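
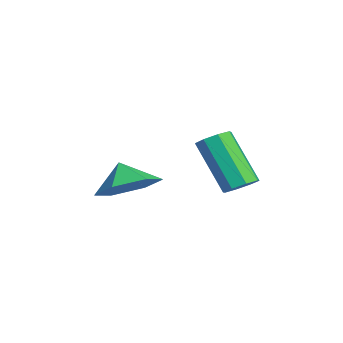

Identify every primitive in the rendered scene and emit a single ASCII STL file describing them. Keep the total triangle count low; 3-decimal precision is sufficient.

solid 
facet normal 0.545 0.226 -0.807
outer loop
vertex 1.988 -0.302 2.675
vertex 1.248 -0.755 2.048
vertex 1.179 0.285 2.293
endloop
endfacet
facet normal -0.099 0.444 0.891
outer loop
vertex 1.988 -0.302 2.675
vertex 1.179 0.285 2.293
vertex 0.692 -0.985 2.872
endloop
endfacet
facet normal 0.545 0.226 -0.807
outer loop
vertex 1.179 0.285 2.293
vertex 1.248 -0.755 2.048
vertex 0.439 -0.168 1.666
endloop
endfacet
facet normal -0.718 0.497 0.488
outer loop
vertex 1.179 0.285 2.293
vertex 0.439 -0.168 1.666
vertex 0.692 -0.985 2.872
endloop
endfacet
facet normal 0.545 0.226 -0.807
outer loop
vertex 0.439 -0.168 1.666
vertex 1.248 -0.755 2.048
vertex 0.509 -1.207 1.422
endloop
endfacet
facet normal -0.985 -0.099 0.140
outer loop
vertex 0.439 -0.168 1.666
vertex 0.509 -1.207 1.422
vertex 0.692 -0.985 2.872
endloop
endfacet
facet normal 0.546 0.226 -0.807
outer loop
vertex 0.509 -1.207 1.422
vertex 1.248 -0.755 2.048
vertex 1.317 -1.794 1.804
endloop
endfacet
facet normal -0.635 -0.748 0.195
outer loop
vertex 0.509 -1.207 1.422
vertex 1.317 -1.794 1.804
vertex 0.692 -0.985 2.872
endloop
endfacet
facet normal 0.546 0.226 -0.807
outer loop
vertex 1.317 -1.794 1.804
vertex 1.248 -0.755 2.048
vertex 2.057 -1.342 2.431
endloop
endfacet
facet normal -0.017 -0.802 0.598
outer loop
vertex 1.317 -1.794 1.804
vertex 2.057 -1.342 2.431
vertex 0.692 -0.985 2.872
endloop
endfacet
facet normal 0.546 0.226 -0.807
outer loop
vertex 2.057 -1.342 2.431
vertex 1.248 -0.755 2.048
vertex 1.988 -0.302 2.675
endloop
endfacet
facet normal 0.252 -0.205 0.946
outer loop
vertex 2.057 -1.342 2.431
vertex 1.988 -0.302 2.675
vertex 0.692 -0.985 2.872
endloop
endfacet
facet normal 0.483 0.333 -0.810
outer loop
vertex 1.653 2.288 1.987
vertex 1.175 2.66 1.855
vertex 1.695 2.716 2.188
endloop
endfacet
facet normal 0.871 -0.276 0.406
outer loop
vertex 1.653 2.288 1.987
vertex 1.695 2.716 2.188
vertex 0.643 1.588 3.677
endloop
endfacet
facet normal 0.871 -0.277 0.405
outer loop
vertex 0.643 1.588 3.677
vertex 1.695 2.716 2.188
vertex 0.685 2.015 3.879
endloop
endfacet
facet normal -0.484 -0.335 0.809
outer loop
vertex 0.643 1.588 3.677
vertex 0.685 2.015 3.879
vertex 0.165 1.96 3.545
endloop
endfacet
facet normal 0.482 0.335 -0.809
outer loop
vertex 1.695 2.716 2.188
vertex 1.175 2.66 1.855
vertex 1.432 3.111 2.195
endloop
endfacet
facet normal 0.678 0.441 0.588
outer loop
vertex 1.695 2.716 2.188
vertex 1.432 3.111 2.195
vertex 0.685 2.015 3.879
endloop
endfacet
facet normal 0.677 0.442 0.588
outer loop
vertex 0.685 2.015 3.879
vertex 1.432 3.111 2.195
vertex 0.422 2.41 3.885
endloop
endfacet
facet normal -0.484 -0.335 0.809
outer loop
vertex 0.685 2.015 3.879
vertex 0.422 2.41 3.885
vertex 0.165 1.96 3.545
endloop
endfacet
facet normal 0.483 0.335 -0.809
outer loop
vertex 1.432 3.111 2.195
vertex 1.175 2.66 1.855
vertex 1.018 3.242 2.002
endloop
endfacet
facet normal 0.087 0.901 0.425
outer loop
vertex 1.432 3.111 2.195
vertex 1.018 3.242 2.002
vertex 0.422 2.41 3.885
endloop
endfacet
facet normal 0.087 0.901 0.425
outer loop
vertex 0.422 2.41 3.885
vertex 1.018 3.242 2.002
vertex 0.008 2.541 3.692
endloop
endfacet
facet normal -0.483 -0.335 0.809
outer loop
vertex 0.422 2.41 3.885
vertex 0.008 2.541 3.692
vertex 0.165 1.96 3.545
endloop
endfacet
facet normal 0.484 0.335 -0.809
outer loop
vertex 1.018 3.242 2.002
vertex 1.175 2.66 1.855
vertex 0.697 3.032 1.723
endloop
endfacet
facet normal -0.555 0.832 0.013
outer loop
vertex 1.018 3.242 2.002
vertex 0.697 3.032 1.723
vertex 0.008 2.541 3.692
endloop
endfacet
facet normal -0.554 0.832 0.014
outer loop
vertex 0.008 2.541 3.692
vertex 0.697 3.032 1.723
vertex -0.313 2.332 3.413
endloop
endfacet
facet normal -0.484 -0.335 0.808
outer loop
vertex 0.008 2.541 3.692
vertex -0.313 2.332 3.413
vertex 0.165 1.96 3.545
endloop
endfacet
facet normal 0.484 0.335 -0.809
outer loop
vertex 0.697 3.032 1.723
vertex 1.175 2.66 1.855
vertex 0.655 2.605 1.521
endloop
endfacet
facet normal -0.871 0.278 -0.406
outer loop
vertex 0.697 3.032 1.723
vertex 0.655 2.605 1.521
vertex -0.313 2.332 3.413
endloop
endfacet
facet normal -0.871 0.276 -0.406
outer loop
vertex -0.313 2.332 3.413
vertex 0.655 2.605 1.521
vertex -0.355 1.904 3.212
endloop
endfacet
facet normal -0.483 -0.333 0.810
outer loop
vertex -0.313 2.332 3.413
vertex -0.355 1.904 3.212
vertex 0.165 1.96 3.545
endloop
endfacet
facet normal 0.484 0.335 -0.809
outer loop
vertex 0.655 2.605 1.521
vertex 1.175 2.66 1.855
vertex 0.918 2.21 1.515
endloop
endfacet
facet normal -0.677 -0.442 -0.588
outer loop
vertex 0.655 2.605 1.521
vertex 0.918 2.21 1.515
vertex -0.355 1.904 3.212
endloop
endfacet
facet normal -0.678 -0.441 -0.588
outer loop
vertex -0.355 1.904 3.212
vertex 0.918 2.21 1.515
vertex -0.092 1.509 3.205
endloop
endfacet
facet normal -0.482 -0.335 0.809
outer loop
vertex -0.355 1.904 3.212
vertex -0.092 1.509 3.205
vertex 0.165 1.96 3.545
endloop
endfacet
facet normal 0.483 0.335 -0.809
outer loop
vertex 0.918 2.21 1.515
vertex 1.175 2.66 1.855
vertex 1.332 2.079 1.708
endloop
endfacet
facet normal -0.087 -0.901 -0.425
outer loop
vertex 0.918 2.21 1.515
vertex 1.332 2.079 1.708
vertex -0.092 1.509 3.205
endloop
endfacet
facet normal -0.087 -0.901 -0.425
outer loop
vertex -0.092 1.509 3.205
vertex 1.332 2.079 1.708
vertex 0.322 1.378 3.398
endloop
endfacet
facet normal -0.483 -0.335 0.809
outer loop
vertex -0.092 1.509 3.205
vertex 0.322 1.378 3.398
vertex 0.165 1.96 3.545
endloop
endfacet
facet normal 0.484 0.335 -0.808
outer loop
vertex 1.332 2.079 1.708
vertex 1.175 2.66 1.855
vertex 1.653 2.288 1.987
endloop
endfacet
facet normal 0.554 -0.832 -0.014
outer loop
vertex 1.332 2.079 1.708
vertex 1.653 2.288 1.987
vertex 0.322 1.378 3.398
endloop
endfacet
facet normal 0.555 -0.832 -0.013
outer loop
vertex 0.322 1.378 3.398
vertex 1.653 2.288 1.987
vertex 0.643 1.588 3.677
endloop
endfacet
facet normal -0.484 -0.335 0.809
outer loop
vertex 0.322 1.378 3.398
vertex 0.643 1.588 3.677
vertex 0.165 1.96 3.545
endloop
endfacet

endsolid


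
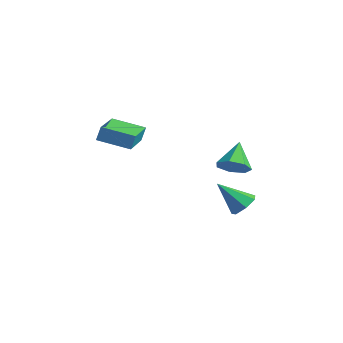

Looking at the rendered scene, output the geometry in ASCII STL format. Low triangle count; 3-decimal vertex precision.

solid 
facet normal 0.430 -0.649 -0.627
outer loop
vertex 3.932 3.92 -1.784
vertex 3.235 3.374 -1.697
vertex 3.358 4.027 -2.289
endloop
endfacet
facet normal 0.272 0.956 -0.107
outer loop
vertex 3.932 3.92 -1.784
vertex 3.358 4.027 -2.289
vertex 2.525 4.446 -0.663
endloop
endfacet
facet normal 0.430 -0.649 -0.627
outer loop
vertex 3.358 4.027 -2.289
vertex 3.235 3.374 -1.697
vertex 2.691 3.643 -2.349
endloop
endfacet
facet normal -0.423 0.801 -0.423
outer loop
vertex 3.358 4.027 -2.289
vertex 2.691 3.643 -2.349
vertex 2.525 4.446 -0.663
endloop
endfacet
facet normal 0.430 -0.650 -0.627
outer loop
vertex 2.691 3.643 -2.349
vertex 3.235 3.374 -1.697
vertex 2.433 3.056 -1.917
endloop
endfacet
facet normal -0.942 0.256 -0.215
outer loop
vertex 2.691 3.643 -2.349
vertex 2.433 3.056 -1.917
vertex 2.525 4.446 -0.663
endloop
endfacet
facet normal 0.430 -0.649 -0.627
outer loop
vertex 2.433 3.056 -1.917
vertex 3.235 3.374 -1.697
vertex 2.779 2.709 -1.321
endloop
endfacet
facet normal -0.893 -0.268 0.362
outer loop
vertex 2.433 3.056 -1.917
vertex 2.779 2.709 -1.321
vertex 2.525 4.446 -0.663
endloop
endfacet
facet normal 0.430 -0.649 -0.627
outer loop
vertex 2.779 2.709 -1.321
vertex 3.235 3.374 -1.697
vertex 3.468 2.863 -1.008
endloop
endfacet
facet normal -0.312 -0.376 0.872
outer loop
vertex 2.779 2.709 -1.321
vertex 3.468 2.863 -1.008
vertex 2.525 4.446 -0.663
endloop
endfacet
facet normal 0.430 -0.649 -0.627
outer loop
vertex 3.468 2.863 -1.008
vertex 3.235 3.374 -1.697
vertex 3.981 3.402 -1.214
endloop
endfacet
facet normal 0.362 0.012 0.932
outer loop
vertex 3.468 2.863 -1.008
vertex 3.981 3.402 -1.214
vertex 2.525 4.446 -0.663
endloop
endfacet
facet normal 0.430 -0.649 -0.627
outer loop
vertex 3.981 3.402 -1.214
vertex 3.235 3.374 -1.697
vertex 3.932 3.92 -1.784
endloop
endfacet
facet normal 0.622 0.605 0.497
outer loop
vertex 3.981 3.402 -1.214
vertex 3.932 3.92 -1.784
vertex 2.525 4.446 -0.663
endloop
endfacet
facet normal 0.602 0.390 -0.697
outer loop
vertex 4.532 3.548 -3.426
vertex 3.994 3.369 -3.991
vertex 4.06 4.039 -3.559
endloop
endfacet
facet normal 0.170 0.406 0.898
outer loop
vertex 4.532 3.548 -3.426
vertex 4.06 4.039 -3.559
vertex 2.886 2.651 -2.709
endloop
endfacet
facet normal 0.602 0.390 -0.697
outer loop
vertex 4.06 4.039 -3.559
vertex 3.994 3.369 -3.991
vertex 3.538 4.026 -4.017
endloop
endfacet
facet normal -0.471 0.715 0.517
outer loop
vertex 4.06 4.039 -3.559
vertex 3.538 4.026 -4.017
vertex 2.886 2.651 -2.709
endloop
endfacet
facet normal 0.602 0.391 -0.696
outer loop
vertex 3.538 4.026 -4.017
vertex 3.994 3.369 -3.991
vertex 3.36 3.518 -4.456
endloop
endfacet
facet normal -0.924 0.378 -0.063
outer loop
vertex 3.538 4.026 -4.017
vertex 3.36 3.518 -4.456
vertex 2.886 2.651 -2.709
endloop
endfacet
facet normal 0.602 0.389 -0.697
outer loop
vertex 3.36 3.518 -4.456
vertex 3.994 3.369 -3.991
vertex 3.659 2.898 -4.544
endloop
endfacet
facet normal -0.845 -0.350 -0.403
outer loop
vertex 3.36 3.518 -4.456
vertex 3.659 2.898 -4.544
vertex 2.886 2.651 -2.709
endloop
endfacet
facet normal 0.602 0.390 -0.697
outer loop
vertex 3.659 2.898 -4.544
vertex 3.994 3.369 -3.991
vertex 4.211 2.632 -4.216
endloop
endfacet
facet normal -0.296 -0.922 -0.249
outer loop
vertex 3.659 2.898 -4.544
vertex 4.211 2.632 -4.216
vertex 2.886 2.651 -2.709
endloop
endfacet
facet normal 0.603 0.390 -0.696
outer loop
vertex 4.211 2.632 -4.216
vertex 3.994 3.369 -3.991
vertex 4.599 2.921 -3.718
endloop
endfacet
facet normal 0.311 -0.907 0.284
outer loop
vertex 4.211 2.632 -4.216
vertex 4.599 2.921 -3.718
vertex 2.886 2.651 -2.709
endloop
endfacet
facet normal 0.602 0.389 -0.697
outer loop
vertex 4.599 2.921 -3.718
vertex 3.994 3.369 -3.991
vertex 4.532 3.548 -3.426
endloop
endfacet
facet normal 0.518 -0.315 0.795
outer loop
vertex 4.599 2.921 -3.718
vertex 4.532 3.548 -3.426
vertex 2.886 2.651 -2.709
endloop
endfacet
facet normal -0.819 -0.528 0.223
outer loop
vertex 1.314 -3.098 2.559
vertex 0.097 -1.426 2.049
vertex 1.275 -3.357 1.803
endloop
endfacet
facet normal 0.572 -0.785 0.239
outer loop
vertex 2.643 -2.474 1.431
vertex 1.314 -3.098 2.559
vertex 1.275 -3.357 1.803
endloop
endfacet
facet normal -0.819 -0.528 0.223
outer loop
vertex 1.275 -3.357 1.803
vertex 0.097 -1.426 2.049
vertex 0.058 -1.685 1.293
endloop
endfacet
facet normal -0.048 -0.323 -0.945
outer loop
vertex 0.058 -1.685 1.293
vertex 2.643 -2.474 1.431
vertex 1.275 -3.357 1.803
endloop
endfacet
facet normal 0.048 0.323 0.945
outer loop
vertex 1.314 -3.098 2.559
vertex 1.465 -0.543 1.677
vertex 0.097 -1.426 2.049
endloop
endfacet
facet normal 0.572 -0.785 0.239
outer loop
vertex 2.682 -2.215 2.187
vertex 1.314 -3.098 2.559
vertex 2.643 -2.474 1.431
endloop
endfacet
facet normal 0.048 0.323 0.945
outer loop
vertex 2.682 -2.215 2.187
vertex 1.465 -0.543 1.677
vertex 1.314 -3.098 2.559
endloop
endfacet
facet normal -0.572 0.785 -0.239
outer loop
vertex 0.097 -1.426 2.049
vertex 1.465 -0.543 1.677
vertex 0.058 -1.685 1.293
endloop
endfacet
facet normal -0.048 -0.323 -0.945
outer loop
vertex 1.426 -0.802 0.921
vertex 2.643 -2.474 1.431
vertex 0.058 -1.685 1.293
endloop
endfacet
facet normal -0.572 0.785 -0.239
outer loop
vertex 0.058 -1.685 1.293
vertex 1.465 -0.543 1.677
vertex 1.426 -0.802 0.921
endloop
endfacet
facet normal 0.819 0.528 -0.223
outer loop
vertex 1.426 -0.802 0.921
vertex 2.682 -2.215 2.187
vertex 2.643 -2.474 1.431
endloop
endfacet
facet normal 0.819 0.528 -0.223
outer loop
vertex 1.465 -0.543 1.677
vertex 2.682 -2.215 2.187
vertex 1.426 -0.802 0.921
endloop
endfacet

endsolid


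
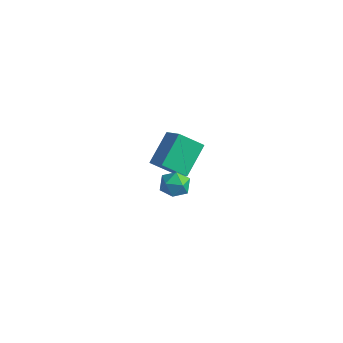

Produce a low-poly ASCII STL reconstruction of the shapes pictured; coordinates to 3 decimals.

solid 
facet normal -0.743 -0.396 0.539
outer loop
vertex -2.989 2.099 0.471
vertex -4.164 2.777 -0.65
vertex -2.904 0.524 -0.57
endloop
endfacet
facet normal 0.668 -0.385 0.637
outer loop
vertex -1.856 1.083 -1.33
vertex -2.989 2.099 0.471
vertex -2.904 0.524 -0.57
endloop
endfacet
facet normal -0.743 -0.397 0.539
outer loop
vertex -2.904 0.524 -0.57
vertex -4.164 2.777 -0.65
vertex -4.079 1.202 -1.692
endloop
endfacet
facet normal 0.045 -0.833 -0.551
outer loop
vertex -4.079 1.202 -1.692
vertex -1.856 1.083 -1.33
vertex -2.904 0.524 -0.57
endloop
endfacet
facet normal -0.045 0.833 0.551
outer loop
vertex -2.989 2.099 0.471
vertex -3.116 3.336 -1.41
vertex -4.164 2.777 -0.65
endloop
endfacet
facet normal 0.667 -0.386 0.637
outer loop
vertex -1.941 2.658 -0.288
vertex -2.989 2.099 0.471
vertex -1.856 1.083 -1.33
endloop
endfacet
facet normal -0.045 0.833 0.551
outer loop
vertex -1.941 2.658 -0.288
vertex -3.116 3.336 -1.41
vertex -2.989 2.099 0.471
endloop
endfacet
facet normal -0.668 0.385 -0.637
outer loop
vertex -4.164 2.777 -0.65
vertex -3.116 3.336 -1.41
vertex -4.079 1.202 -1.692
endloop
endfacet
facet normal 0.045 -0.833 -0.551
outer loop
vertex -3.031 1.761 -2.451
vertex -1.856 1.083 -1.33
vertex -4.079 1.202 -1.692
endloop
endfacet
facet normal -0.667 0.385 -0.637
outer loop
vertex -4.079 1.202 -1.692
vertex -3.116 3.336 -1.41
vertex -3.031 1.761 -2.451
endloop
endfacet
facet normal 0.743 0.397 -0.539
outer loop
vertex -3.031 1.761 -2.451
vertex -1.941 2.658 -0.288
vertex -1.856 1.083 -1.33
endloop
endfacet
facet normal 0.743 0.396 -0.539
outer loop
vertex -3.116 3.336 -1.41
vertex -1.941 2.658 -0.288
vertex -3.031 1.761 -2.451
endloop
endfacet
facet normal 0.046 0.778 0.627
outer loop
vertex 0.346 -3.026 4.038
vertex 0.602 -3.475 4.576
vertex 1.081 -3.133 4.117
endloop
endfacet
facet normal 0.149 0.988 -0.048
outer loop
vertex 0.346 -3.026 4.038
vertex 1.081 -3.133 4.117
vertex 0.776 -3.12 3.435
endloop
endfacet
facet normal -0.424 0.799 -0.427
outer loop
vertex 0.346 -3.026 4.038
vertex 0.776 -3.12 3.435
vertex 0.11 -3.453 3.474
endloop
endfacet
facet normal -0.882 0.471 0.012
outer loop
vertex 0.346 -3.026 4.038
vertex 0.11 -3.453 3.474
vertex 0.002 -3.673 4.179
endloop
endfacet
facet normal -0.591 0.459 0.664
outer loop
vertex 0.346 -3.026 4.038
vertex 0.002 -3.673 4.179
vertex 0.602 -3.475 4.576
endloop
endfacet
facet normal 0.712 0.632 -0.306
outer loop
vertex 0.776 -3.12 3.435
vertex 1.081 -3.133 4.117
vertex 1.298 -3.627 3.601
endloop
endfacet
facet normal 0.545 0.291 0.786
outer loop
vertex 1.081 -3.133 4.117
vertex 0.602 -3.475 4.576
vertex 1.19 -3.847 4.306
endloop
endfacet
facet normal -0.486 -0.223 0.845
outer loop
vertex 0.602 -3.475 4.576
vertex 0.002 -3.673 4.179
vertex 0.524 -4.18 4.345
endloop
endfacet
facet normal -0.957 -0.202 -0.209
outer loop
vertex 0.002 -3.673 4.179
vertex 0.11 -3.453 3.474
vertex 0.219 -4.167 3.663
endloop
endfacet
facet normal -0.217 0.326 -0.920
outer loop
vertex 0.11 -3.453 3.474
vertex 0.776 -3.12 3.435
vertex 0.698 -3.825 3.204
endloop
endfacet
facet normal 0.882 -0.471 -0.012
outer loop
vertex 0.954 -4.274 3.742
vertex 1.298 -3.627 3.601
vertex 1.19 -3.847 4.306
endloop
endfacet
facet normal 0.424 -0.799 0.427
outer loop
vertex 0.954 -4.274 3.742
vertex 1.19 -3.847 4.306
vertex 0.524 -4.18 4.345
endloop
endfacet
facet normal -0.149 -0.988 0.048
outer loop
vertex 0.954 -4.274 3.742
vertex 0.524 -4.18 4.345
vertex 0.219 -4.167 3.663
endloop
endfacet
facet normal -0.046 -0.778 -0.627
outer loop
vertex 0.954 -4.274 3.742
vertex 0.219 -4.167 3.663
vertex 0.698 -3.825 3.204
endloop
endfacet
facet normal 0.591 -0.459 -0.664
outer loop
vertex 0.954 -4.274 3.742
vertex 0.698 -3.825 3.204
vertex 1.298 -3.627 3.601
endloop
endfacet
facet normal 0.957 0.202 0.209
outer loop
vertex 1.19 -3.847 4.306
vertex 1.298 -3.627 3.601
vertex 1.081 -3.133 4.117
endloop
endfacet
facet normal 0.217 -0.326 0.920
outer loop
vertex 0.524 -4.18 4.345
vertex 1.19 -3.847 4.306
vertex 0.602 -3.475 4.576
endloop
endfacet
facet normal -0.712 -0.632 0.306
outer loop
vertex 0.219 -4.167 3.663
vertex 0.524 -4.18 4.345
vertex 0.002 -3.673 4.179
endloop
endfacet
facet normal -0.545 -0.291 -0.786
outer loop
vertex 0.698 -3.825 3.204
vertex 0.219 -4.167 3.663
vertex 0.11 -3.453 3.474
endloop
endfacet
facet normal 0.486 0.223 -0.845
outer loop
vertex 1.298 -3.627 3.601
vertex 0.698 -3.825 3.204
vertex 0.776 -3.12 3.435
endloop
endfacet

endsolid


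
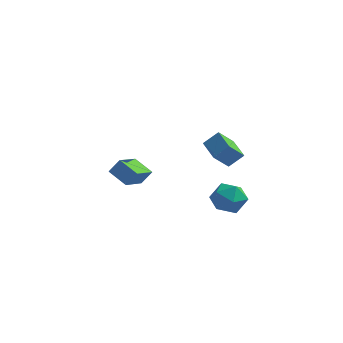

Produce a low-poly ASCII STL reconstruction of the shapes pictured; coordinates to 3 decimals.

solid 
facet normal -0.844 -0.024 0.535
outer loop
vertex 0.604 1.08 -3.459
vertex 1.058 0.606 -2.764
vertex 1.037 1.562 -2.755
endloop
endfacet
facet normal -0.821 0.557 0.123
outer loop
vertex 0.604 1.08 -3.459
vertex 1.037 1.562 -2.755
vertex 1.109 1.868 -3.659
endloop
endfacet
facet normal -0.757 0.344 -0.556
outer loop
vertex 0.604 1.08 -3.459
vertex 1.109 1.868 -3.659
vertex 1.176 1.1 -4.226
endloop
endfacet
facet normal -0.741 -0.368 -0.562
outer loop
vertex 0.604 1.08 -3.459
vertex 1.176 1.1 -4.226
vertex 1.144 0.32 -3.673
endloop
endfacet
facet normal -0.795 -0.596 0.112
outer loop
vertex 0.604 1.08 -3.459
vertex 1.144 0.32 -3.673
vertex 1.058 0.606 -2.764
endloop
endfacet
facet normal -0.234 0.926 0.295
outer loop
vertex 1.109 1.868 -3.659
vertex 1.037 1.562 -2.755
vertex 1.876 1.88 -3.087
endloop
endfacet
facet normal -0.272 -0.015 0.962
outer loop
vertex 1.037 1.562 -2.755
vertex 1.058 0.606 -2.764
vertex 1.844 1.1 -2.534
endloop
endfacet
facet normal -0.193 -0.941 0.278
outer loop
vertex 1.058 0.606 -2.764
vertex 1.144 0.32 -3.673
vertex 1.911 0.332 -3.101
endloop
endfacet
facet normal -0.105 -0.572 -0.813
outer loop
vertex 1.144 0.32 -3.673
vertex 1.176 1.1 -4.226
vertex 1.983 0.638 -4.005
endloop
endfacet
facet normal -0.130 0.581 -0.803
outer loop
vertex 1.176 1.1 -4.226
vertex 1.109 1.868 -3.659
vertex 1.962 1.594 -3.996
endloop
endfacet
facet normal 0.741 0.368 0.562
outer loop
vertex 2.416 1.12 -3.301
vertex 1.876 1.88 -3.087
vertex 1.844 1.1 -2.534
endloop
endfacet
facet normal 0.757 -0.344 0.556
outer loop
vertex 2.416 1.12 -3.301
vertex 1.844 1.1 -2.534
vertex 1.911 0.332 -3.101
endloop
endfacet
facet normal 0.821 -0.557 -0.123
outer loop
vertex 2.416 1.12 -3.301
vertex 1.911 0.332 -3.101
vertex 1.983 0.638 -4.005
endloop
endfacet
facet normal 0.844 0.024 -0.535
outer loop
vertex 2.416 1.12 -3.301
vertex 1.983 0.638 -4.005
vertex 1.962 1.594 -3.996
endloop
endfacet
facet normal 0.795 0.596 -0.112
outer loop
vertex 2.416 1.12 -3.301
vertex 1.962 1.594 -3.996
vertex 1.876 1.88 -3.087
endloop
endfacet
facet normal 0.105 0.572 0.813
outer loop
vertex 1.844 1.1 -2.534
vertex 1.876 1.88 -3.087
vertex 1.037 1.562 -2.755
endloop
endfacet
facet normal 0.130 -0.581 0.803
outer loop
vertex 1.911 0.332 -3.101
vertex 1.844 1.1 -2.534
vertex 1.058 0.606 -2.764
endloop
endfacet
facet normal 0.234 -0.926 -0.295
outer loop
vertex 1.983 0.638 -4.005
vertex 1.911 0.332 -3.101
vertex 1.144 0.32 -3.673
endloop
endfacet
facet normal 0.272 0.015 -0.962
outer loop
vertex 1.962 1.594 -3.996
vertex 1.983 0.638 -4.005
vertex 1.176 1.1 -4.226
endloop
endfacet
facet normal 0.193 0.941 -0.278
outer loop
vertex 1.876 1.88 -3.087
vertex 1.962 1.594 -3.996
vertex 1.109 1.868 -3.659
endloop
endfacet
facet normal -0.661 -0.346 -0.665
outer loop
vertex 2.082 -3.896 2.359
vertex 1.379 -2.973 2.578
vertex 2.592 -3.315 1.55
endloop
endfacet
facet normal 0.596 -0.782 -0.186
outer loop
vertex 3.181 -3.007 2.142
vertex 2.082 -3.896 2.359
vertex 2.592 -3.315 1.55
endloop
endfacet
facet normal -0.661 -0.346 -0.665
outer loop
vertex 2.592 -3.315 1.55
vertex 1.379 -2.973 2.578
vertex 1.89 -2.392 1.768
endloop
endfacet
facet normal 0.456 0.518 -0.724
outer loop
vertex 1.89 -2.392 1.768
vertex 3.181 -3.007 2.142
vertex 2.592 -3.315 1.55
endloop
endfacet
facet normal -0.456 -0.519 0.723
outer loop
vertex 2.082 -3.896 2.359
vertex 1.968 -2.665 3.17
vertex 1.379 -2.973 2.578
endloop
endfacet
facet normal 0.596 -0.782 -0.185
outer loop
vertex 2.67 -3.588 2.952
vertex 2.082 -3.896 2.359
vertex 3.181 -3.007 2.142
endloop
endfacet
facet normal -0.457 -0.518 0.723
outer loop
vertex 2.67 -3.588 2.952
vertex 1.968 -2.665 3.17
vertex 2.082 -3.896 2.359
endloop
endfacet
facet normal -0.595 0.782 0.185
outer loop
vertex 1.379 -2.973 2.578
vertex 1.968 -2.665 3.17
vertex 1.89 -2.392 1.768
endloop
endfacet
facet normal 0.457 0.519 -0.722
outer loop
vertex 2.478 -2.084 2.361
vertex 3.181 -3.007 2.142
vertex 1.89 -2.392 1.768
endloop
endfacet
facet normal -0.596 0.781 0.185
outer loop
vertex 1.89 -2.392 1.768
vertex 1.968 -2.665 3.17
vertex 2.478 -2.084 2.361
endloop
endfacet
facet normal 0.661 0.346 0.665
outer loop
vertex 2.478 -2.084 2.361
vertex 2.67 -3.588 2.952
vertex 3.181 -3.007 2.142
endloop
endfacet
facet normal 0.661 0.346 0.665
outer loop
vertex 1.968 -2.665 3.17
vertex 2.67 -3.588 2.952
vertex 2.478 -2.084 2.361
endloop
endfacet
facet normal -0.829 0.372 0.417
outer loop
vertex -3.603 0.961 -1.645
vertex -3.314 2.392 -2.347
vertex -4.059 0.716 -2.332
endloop
endfacet
facet normal -0.178 -0.883 0.433
outer loop
vertex -3.106 0.288 -2.813
vertex -3.603 0.961 -1.645
vertex -4.059 0.716 -2.332
endloop
endfacet
facet normal -0.829 0.372 0.417
outer loop
vertex -4.059 0.716 -2.332
vertex -3.314 2.392 -2.347
vertex -3.77 2.147 -3.034
endloop
endfacet
facet normal -0.531 -0.284 -0.798
outer loop
vertex -3.77 2.147 -3.034
vertex -3.106 0.288 -2.813
vertex -4.059 0.716 -2.332
endloop
endfacet
facet normal 0.531 0.284 0.798
outer loop
vertex -3.603 0.961 -1.645
vertex -2.361 1.964 -2.828
vertex -3.314 2.392 -2.347
endloop
endfacet
facet normal -0.178 -0.883 0.433
outer loop
vertex -2.65 0.533 -2.126
vertex -3.603 0.961 -1.645
vertex -3.106 0.288 -2.813
endloop
endfacet
facet normal 0.531 0.284 0.798
outer loop
vertex -2.65 0.533 -2.126
vertex -2.361 1.964 -2.828
vertex -3.603 0.961 -1.645
endloop
endfacet
facet normal 0.178 0.883 -0.433
outer loop
vertex -3.314 2.392 -2.347
vertex -2.361 1.964 -2.828
vertex -3.77 2.147 -3.034
endloop
endfacet
facet normal -0.531 -0.284 -0.798
outer loop
vertex -2.817 1.719 -3.515
vertex -3.106 0.288 -2.813
vertex -3.77 2.147 -3.034
endloop
endfacet
facet normal 0.178 0.883 -0.433
outer loop
vertex -3.77 2.147 -3.034
vertex -2.361 1.964 -2.828
vertex -2.817 1.719 -3.515
endloop
endfacet
facet normal 0.829 -0.372 -0.417
outer loop
vertex -2.817 1.719 -3.515
vertex -2.65 0.533 -2.126
vertex -3.106 0.288 -2.813
endloop
endfacet
facet normal 0.829 -0.372 -0.417
outer loop
vertex -2.361 1.964 -2.828
vertex -2.65 0.533 -2.126
vertex -2.817 1.719 -3.515
endloop
endfacet

endsolid


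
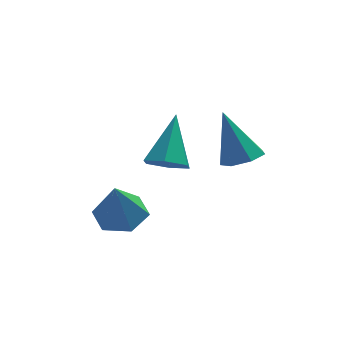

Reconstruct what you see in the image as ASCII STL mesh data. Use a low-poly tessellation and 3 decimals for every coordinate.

solid 
facet normal 0.273 -0.380 -0.884
outer loop
vertex 1.461 -1.515 2.173
vertex 0.837 -1.258 1.87
vertex 1.494 -0.922 1.928
endloop
endfacet
facet normal 0.814 0.183 0.552
outer loop
vertex 1.461 -1.515 2.173
vertex 1.494 -0.922 1.928
vertex 0.323 -0.542 3.53
endloop
endfacet
facet normal 0.273 -0.381 -0.883
outer loop
vertex 1.494 -0.922 1.928
vertex 0.837 -1.258 1.87
vertex 1.032 -0.583 1.639
endloop
endfacet
facet normal 0.510 0.843 0.173
outer loop
vertex 1.494 -0.922 1.928
vertex 1.032 -0.583 1.639
vertex 0.323 -0.542 3.53
endloop
endfacet
facet normal 0.274 -0.381 -0.883
outer loop
vertex 1.032 -0.583 1.639
vertex 0.837 -1.258 1.87
vertex 0.423 -0.752 1.523
endloop
endfacet
facet normal -0.246 0.963 -0.113
outer loop
vertex 1.032 -0.583 1.639
vertex 0.423 -0.752 1.523
vertex 0.323 -0.542 3.53
endloop
endfacet
facet normal 0.273 -0.382 -0.883
outer loop
vertex 0.423 -0.752 1.523
vertex 0.837 -1.258 1.87
vertex 0.126 -1.302 1.669
endloop
endfacet
facet normal -0.886 0.454 -0.092
outer loop
vertex 0.423 -0.752 1.523
vertex 0.126 -1.302 1.669
vertex 0.323 -0.542 3.53
endloop
endfacet
facet normal 0.273 -0.381 -0.883
outer loop
vertex 0.126 -1.302 1.669
vertex 0.837 -1.258 1.87
vertex 0.364 -1.819 1.966
endloop
endfacet
facet normal -0.928 -0.300 0.221
outer loop
vertex 0.126 -1.302 1.669
vertex 0.364 -1.819 1.966
vertex 0.323 -0.542 3.53
endloop
endfacet
facet normal 0.272 -0.381 -0.884
outer loop
vertex 0.364 -1.819 1.966
vertex 0.837 -1.258 1.87
vertex 0.958 -1.914 2.19
endloop
endfacet
facet normal -0.340 -0.733 0.590
outer loop
vertex 0.364 -1.819 1.966
vertex 0.958 -1.914 2.19
vertex 0.323 -0.542 3.53
endloop
endfacet
facet normal 0.272 -0.381 -0.884
outer loop
vertex 0.958 -1.914 2.19
vertex 0.837 -1.258 1.87
vertex 1.461 -1.515 2.173
endloop
endfacet
facet normal 0.436 -0.518 0.736
outer loop
vertex 0.958 -1.914 2.19
vertex 1.461 -1.515 2.173
vertex 0.323 -0.542 3.53
endloop
endfacet
facet normal 0.139 0.276 -0.951
outer loop
vertex -1.921 -0.463 -1.058
vertex -2.795 -0.182 -1.104
vertex -2.137 0.404 -0.838
endloop
endfacet
facet normal 0.806 0.051 0.590
outer loop
vertex -1.921 -0.463 -1.058
vertex -2.137 0.404 -0.838
vertex -3.025 -0.638 0.464
endloop
endfacet
facet normal 0.139 0.276 -0.951
outer loop
vertex -2.137 0.404 -0.838
vertex -2.795 -0.182 -1.104
vertex -3.012 0.685 -0.884
endloop
endfacet
facet normal 0.189 0.700 0.689
outer loop
vertex -2.137 0.404 -0.838
vertex -3.012 0.685 -0.884
vertex -3.025 -0.638 0.464
endloop
endfacet
facet normal 0.139 0.276 -0.951
outer loop
vertex -3.012 0.685 -0.884
vertex -2.795 -0.182 -1.104
vertex -3.67 0.1 -1.15
endloop
endfacet
facet normal -0.677 0.529 0.512
outer loop
vertex -3.012 0.685 -0.884
vertex -3.67 0.1 -1.15
vertex -3.025 -0.638 0.464
endloop
endfacet
facet normal 0.139 0.277 -0.951
outer loop
vertex -3.67 0.1 -1.15
vertex -2.795 -0.182 -1.104
vertex -3.453 -0.767 -1.371
endloop
endfacet
facet normal -0.927 -0.292 0.237
outer loop
vertex -3.67 0.1 -1.15
vertex -3.453 -0.767 -1.371
vertex -3.025 -0.638 0.464
endloop
endfacet
facet normal 0.139 0.277 -0.951
outer loop
vertex -3.453 -0.767 -1.371
vertex -2.795 -0.182 -1.104
vertex -2.579 -1.048 -1.325
endloop
endfacet
facet normal -0.310 -0.941 0.138
outer loop
vertex -3.453 -0.767 -1.371
vertex -2.579 -1.048 -1.325
vertex -3.025 -0.638 0.464
endloop
endfacet
facet normal 0.139 0.277 -0.951
outer loop
vertex -2.579 -1.048 -1.325
vertex -2.795 -0.182 -1.104
vertex -1.921 -0.463 -1.058
endloop
endfacet
facet normal 0.556 -0.769 0.315
outer loop
vertex -2.579 -1.048 -1.325
vertex -1.921 -0.463 -1.058
vertex -3.025 -0.638 0.464
endloop
endfacet
facet normal -0.254 -0.661 -0.706
outer loop
vertex -0.779 -0.713 1.326
vertex -1.35 -0.227 1.077
vertex -0.625 -0.176 0.768
endloop
endfacet
facet normal 0.978 -0.083 0.190
outer loop
vertex -0.779 -0.713 1.326
vertex -0.625 -0.176 0.768
vertex -0.85 1.067 2.463
endloop
endfacet
facet normal -0.255 -0.659 -0.708
outer loop
vertex -0.625 -0.176 0.768
vertex -1.35 -0.227 1.077
vertex -1.195 0.311 0.52
endloop
endfacet
facet normal 0.691 0.623 -0.365
outer loop
vertex -0.625 -0.176 0.768
vertex -1.195 0.311 0.52
vertex -0.85 1.067 2.463
endloop
endfacet
facet normal -0.255 -0.659 -0.708
outer loop
vertex -1.195 0.311 0.52
vertex -1.35 -0.227 1.077
vertex -1.92 0.26 0.829
endloop
endfacet
facet normal -0.203 0.924 -0.324
outer loop
vertex -1.195 0.311 0.52
vertex -1.92 0.26 0.829
vertex -0.85 1.067 2.463
endloop
endfacet
facet normal -0.256 -0.659 -0.707
outer loop
vertex -1.92 0.26 0.829
vertex -1.35 -0.227 1.077
vertex -2.075 -0.278 1.387
endloop
endfacet
facet normal -0.810 0.518 0.275
outer loop
vertex -1.92 0.26 0.829
vertex -2.075 -0.278 1.387
vertex -0.85 1.067 2.463
endloop
endfacet
facet normal -0.255 -0.660 -0.706
outer loop
vertex -2.075 -0.278 1.387
vertex -1.35 -0.227 1.077
vertex -1.504 -0.764 1.635
endloop
endfacet
facet normal -0.522 -0.189 0.831
outer loop
vertex -2.075 -0.278 1.387
vertex -1.504 -0.764 1.635
vertex -0.85 1.067 2.463
endloop
endfacet
facet normal -0.254 -0.661 -0.706
outer loop
vertex -1.504 -0.764 1.635
vertex -1.35 -0.227 1.077
vertex -0.779 -0.713 1.326
endloop
endfacet
facet normal 0.371 -0.489 0.789
outer loop
vertex -1.504 -0.764 1.635
vertex -0.779 -0.713 1.326
vertex -0.85 1.067 2.463
endloop
endfacet

endsolid


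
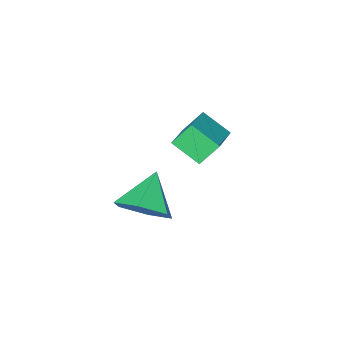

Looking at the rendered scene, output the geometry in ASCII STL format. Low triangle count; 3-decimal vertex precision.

solid 
facet normal 0.675 0.361 -0.643
outer loop
vertex 2.57 -0.326 1.077
vertex 2.083 -0.692 0.36
vertex 1.899 0.181 0.657
endloop
endfacet
facet normal -0.173 0.482 0.859
outer loop
vertex 2.57 -0.326 1.077
vertex 1.899 0.181 0.657
vertex 1.117 -1.208 1.28
endloop
endfacet
facet normal 0.675 0.361 -0.643
outer loop
vertex 1.899 0.181 0.657
vertex 2.083 -0.692 0.36
vertex 1.412 -0.184 -0.059
endloop
endfacet
facet normal -0.790 0.558 0.253
outer loop
vertex 1.899 0.181 0.657
vertex 1.412 -0.184 -0.059
vertex 1.117 -1.208 1.28
endloop
endfacet
facet normal 0.675 0.362 -0.643
outer loop
vertex 1.412 -0.184 -0.059
vertex 2.083 -0.692 0.36
vertex 1.597 -1.057 -0.356
endloop
endfacet
facet normal -0.952 -0.103 -0.289
outer loop
vertex 1.412 -0.184 -0.059
vertex 1.597 -1.057 -0.356
vertex 1.117 -1.208 1.28
endloop
endfacet
facet normal 0.676 0.361 -0.643
outer loop
vertex 1.597 -1.057 -0.356
vertex 2.083 -0.692 0.36
vertex 2.267 -1.564 0.064
endloop
endfacet
facet normal -0.496 -0.839 -0.223
outer loop
vertex 1.597 -1.057 -0.356
vertex 2.267 -1.564 0.064
vertex 1.117 -1.208 1.28
endloop
endfacet
facet normal 0.675 0.361 -0.643
outer loop
vertex 2.267 -1.564 0.064
vertex 2.083 -0.692 0.36
vertex 2.754 -1.199 0.78
endloop
endfacet
facet normal 0.122 -0.915 0.384
outer loop
vertex 2.267 -1.564 0.064
vertex 2.754 -1.199 0.78
vertex 1.117 -1.208 1.28
endloop
endfacet
facet normal 0.675 0.361 -0.643
outer loop
vertex 2.754 -1.199 0.78
vertex 2.083 -0.692 0.36
vertex 2.57 -0.326 1.077
endloop
endfacet
facet normal 0.284 -0.255 0.924
outer loop
vertex 2.754 -1.199 0.78
vertex 2.57 -0.326 1.077
vertex 1.117 -1.208 1.28
endloop
endfacet
facet normal -0.581 0.307 0.754
outer loop
vertex -0.563 -1.578 2.285
vertex -0.902 -0.696 1.665
vertex -1.864 -2.515 1.664
endloop
endfacet
facet normal 0.300 -0.780 0.549
outer loop
vertex -1.318 -2.804 0.955
vertex -0.563 -1.578 2.285
vertex -1.864 -2.515 1.664
endloop
endfacet
facet normal -0.581 0.307 0.754
outer loop
vertex -1.864 -2.515 1.664
vertex -0.902 -0.696 1.665
vertex -2.203 -1.634 1.044
endloop
endfacet
facet normal -0.757 -0.545 -0.361
outer loop
vertex -2.203 -1.634 1.044
vertex -1.318 -2.804 0.955
vertex -1.864 -2.515 1.664
endloop
endfacet
facet normal 0.757 0.545 0.361
outer loop
vertex -0.563 -1.578 2.285
vertex -0.356 -0.985 0.956
vertex -0.902 -0.696 1.665
endloop
endfacet
facet normal 0.301 -0.780 0.548
outer loop
vertex -0.017 -1.866 1.576
vertex -0.563 -1.578 2.285
vertex -1.318 -2.804 0.955
endloop
endfacet
facet normal 0.757 0.545 0.361
outer loop
vertex -0.017 -1.866 1.576
vertex -0.356 -0.985 0.956
vertex -0.563 -1.578 2.285
endloop
endfacet
facet normal -0.300 0.780 -0.549
outer loop
vertex -0.902 -0.696 1.665
vertex -0.356 -0.985 0.956
vertex -2.203 -1.634 1.044
endloop
endfacet
facet normal -0.757 -0.545 -0.361
outer loop
vertex -1.657 -1.922 0.335
vertex -1.318 -2.804 0.955
vertex -2.203 -1.634 1.044
endloop
endfacet
facet normal -0.300 0.780 -0.548
outer loop
vertex -2.203 -1.634 1.044
vertex -0.356 -0.985 0.956
vertex -1.657 -1.922 0.335
endloop
endfacet
facet normal 0.581 -0.307 -0.754
outer loop
vertex -1.657 -1.922 0.335
vertex -0.017 -1.866 1.576
vertex -1.318 -2.804 0.955
endloop
endfacet
facet normal 0.581 -0.307 -0.754
outer loop
vertex -0.356 -0.985 0.956
vertex -0.017 -1.866 1.576
vertex -1.657 -1.922 0.335
endloop
endfacet

endsolid


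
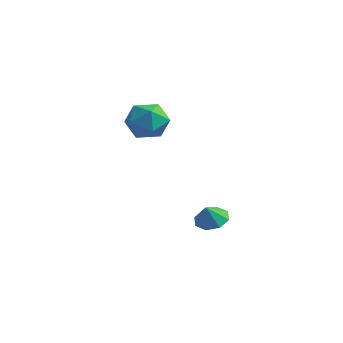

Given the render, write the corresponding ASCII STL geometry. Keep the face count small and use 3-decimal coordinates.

solid 
facet normal -0.038 0.454 -0.890
outer loop
vertex 4.294 0.45 -3.802
vertex 3.44 0.186 -3.9
vertex 3.846 0.908 -3.549
endloop
endfacet
facet normal 0.624 0.192 0.758
outer loop
vertex 4.294 0.45 -3.802
vertex 3.846 0.908 -3.549
vertex 3.48 -0.306 -2.94
endloop
endfacet
facet normal -0.038 0.454 -0.890
outer loop
vertex 3.846 0.908 -3.549
vertex 3.44 0.186 -3.9
vertex 3.159 0.942 -3.502
endloop
endfacet
facet normal 0.083 0.427 0.901
outer loop
vertex 3.846 0.908 -3.549
vertex 3.159 0.942 -3.502
vertex 3.48 -0.306 -2.94
endloop
endfacet
facet normal -0.038 0.454 -0.890
outer loop
vertex 3.159 0.942 -3.502
vertex 3.44 0.186 -3.9
vertex 2.637 0.534 -3.688
endloop
endfacet
facet normal -0.492 0.249 0.834
outer loop
vertex 3.159 0.942 -3.502
vertex 2.637 0.534 -3.688
vertex 3.48 -0.306 -2.94
endloop
endfacet
facet normal -0.038 0.455 -0.890
outer loop
vertex 2.637 0.534 -3.688
vertex 3.44 0.186 -3.9
vertex 2.585 -0.079 -3.999
endloop
endfacet
facet normal -0.766 -0.238 0.597
outer loop
vertex 2.637 0.534 -3.688
vertex 2.585 -0.079 -3.999
vertex 3.48 -0.306 -2.94
endloop
endfacet
facet normal -0.038 0.455 -0.890
outer loop
vertex 2.585 -0.079 -3.999
vertex 3.44 0.186 -3.9
vertex 3.033 -0.536 -4.252
endloop
endfacet
facet normal -0.578 -0.748 0.328
outer loop
vertex 2.585 -0.079 -3.999
vertex 3.033 -0.536 -4.252
vertex 3.48 -0.306 -2.94
endloop
endfacet
facet normal -0.038 0.455 -0.890
outer loop
vertex 3.033 -0.536 -4.252
vertex 3.44 0.186 -3.9
vertex 3.72 -0.571 -4.299
endloop
endfacet
facet normal -0.037 -0.982 0.185
outer loop
vertex 3.033 -0.536 -4.252
vertex 3.72 -0.571 -4.299
vertex 3.48 -0.306 -2.94
endloop
endfacet
facet normal -0.039 0.455 -0.890
outer loop
vertex 3.72 -0.571 -4.299
vertex 3.44 0.186 -3.9
vertex 4.242 -0.162 -4.113
endloop
endfacet
facet normal 0.540 -0.803 0.252
outer loop
vertex 3.72 -0.571 -4.299
vertex 4.242 -0.162 -4.113
vertex 3.48 -0.306 -2.94
endloop
endfacet
facet normal -0.039 0.455 -0.889
outer loop
vertex 4.242 -0.162 -4.113
vertex 3.44 0.186 -3.9
vertex 4.294 0.45 -3.802
endloop
endfacet
facet normal 0.813 -0.317 0.489
outer loop
vertex 4.242 -0.162 -4.113
vertex 4.294 0.45 -3.802
vertex 3.48 -0.306 -2.94
endloop
endfacet
facet normal 0.022 0.023 0.999
outer loop
vertex 1.324 -1.249 3.618
vertex 0.645 -2.237 3.656
vertex 1.839 -2.331 3.632
endloop
endfacet
facet normal 0.618 0.303 0.726
outer loop
vertex 1.324 -1.249 3.618
vertex 1.839 -2.331 3.632
vertex 2.265 -1.474 2.911
endloop
endfacet
facet normal 0.432 0.849 0.305
outer loop
vertex 1.324 -1.249 3.618
vertex 2.265 -1.474 2.911
vertex 1.334 -0.849 2.489
endloop
endfacet
facet normal -0.280 0.906 0.318
outer loop
vertex 1.324 -1.249 3.618
vertex 1.334 -0.849 2.489
vertex 0.332 -1.32 2.949
endloop
endfacet
facet normal -0.533 0.395 0.748
outer loop
vertex 1.324 -1.249 3.618
vertex 0.332 -1.32 2.949
vertex 0.645 -2.237 3.656
endloop
endfacet
facet normal 0.928 -0.193 0.319
outer loop
vertex 2.265 -1.474 2.911
vertex 1.839 -2.331 3.632
vertex 2.168 -2.6 2.511
endloop
endfacet
facet normal -0.036 -0.648 0.761
outer loop
vertex 1.839 -2.331 3.632
vertex 0.645 -2.237 3.656
vertex 1.166 -3.071 2.971
endloop
endfacet
facet normal -0.934 -0.045 0.354
outer loop
vertex 0.645 -2.237 3.656
vertex 0.332 -1.32 2.949
vertex 0.235 -2.446 2.549
endloop
endfacet
facet normal -0.524 0.781 -0.341
outer loop
vertex 0.332 -1.32 2.949
vertex 1.334 -0.849 2.489
vertex 0.661 -1.589 1.828
endloop
endfacet
facet normal 0.627 0.689 -0.362
outer loop
vertex 1.334 -0.849 2.489
vertex 2.265 -1.474 2.911
vertex 1.855 -1.683 1.804
endloop
endfacet
facet normal 0.280 -0.906 -0.318
outer loop
vertex 1.176 -2.671 1.842
vertex 2.168 -2.6 2.511
vertex 1.166 -3.071 2.971
endloop
endfacet
facet normal -0.432 -0.849 -0.305
outer loop
vertex 1.176 -2.671 1.842
vertex 1.166 -3.071 2.971
vertex 0.235 -2.446 2.549
endloop
endfacet
facet normal -0.618 -0.303 -0.726
outer loop
vertex 1.176 -2.671 1.842
vertex 0.235 -2.446 2.549
vertex 0.661 -1.589 1.828
endloop
endfacet
facet normal -0.022 -0.023 -0.999
outer loop
vertex 1.176 -2.671 1.842
vertex 0.661 -1.589 1.828
vertex 1.855 -1.683 1.804
endloop
endfacet
facet normal 0.533 -0.395 -0.748
outer loop
vertex 1.176 -2.671 1.842
vertex 1.855 -1.683 1.804
vertex 2.168 -2.6 2.511
endloop
endfacet
facet normal 0.524 -0.781 0.341
outer loop
vertex 1.166 -3.071 2.971
vertex 2.168 -2.6 2.511
vertex 1.839 -2.331 3.632
endloop
endfacet
facet normal -0.627 -0.689 0.362
outer loop
vertex 0.235 -2.446 2.549
vertex 1.166 -3.071 2.971
vertex 0.645 -2.237 3.656
endloop
endfacet
facet normal -0.928 0.193 -0.319
outer loop
vertex 0.661 -1.589 1.828
vertex 0.235 -2.446 2.549
vertex 0.332 -1.32 2.949
endloop
endfacet
facet normal 0.036 0.648 -0.761
outer loop
vertex 1.855 -1.683 1.804
vertex 0.661 -1.589 1.828
vertex 1.334 -0.849 2.489
endloop
endfacet
facet normal 0.934 0.045 -0.354
outer loop
vertex 2.168 -2.6 2.511
vertex 1.855 -1.683 1.804
vertex 2.265 -1.474 2.911
endloop
endfacet

endsolid


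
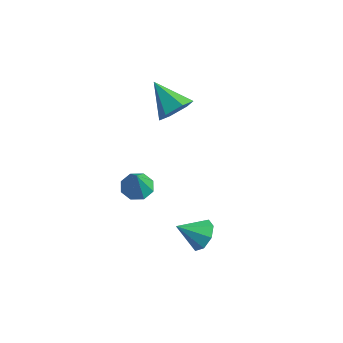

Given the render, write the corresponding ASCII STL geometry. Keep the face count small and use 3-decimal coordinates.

solid 
facet normal 0.555 0.588 -0.588
outer loop
vertex 4.372 -3.364 0.18
vertex 3.756 -2.751 0.211
vertex 4.459 -2.94 0.686
endloop
endfacet
facet normal 0.451 -0.721 0.526
outer loop
vertex 4.372 -3.364 0.18
vertex 4.459 -2.94 0.686
vertex 2.944 -3.609 1.069
endloop
endfacet
facet normal 0.555 0.589 -0.587
outer loop
vertex 4.459 -2.94 0.686
vertex 3.756 -2.751 0.211
vertex 4.134 -2.406 0.914
endloop
endfacet
facet normal 0.322 -0.199 0.926
outer loop
vertex 4.459 -2.94 0.686
vertex 4.134 -2.406 0.914
vertex 2.944 -3.609 1.069
endloop
endfacet
facet normal 0.556 0.588 -0.588
outer loop
vertex 4.134 -2.406 0.914
vertex 3.756 -2.751 0.211
vertex 3.588 -2.073 0.73
endloop
endfacet
facet normal -0.153 0.274 0.950
outer loop
vertex 4.134 -2.406 0.914
vertex 3.588 -2.073 0.73
vertex 2.944 -3.609 1.069
endloop
endfacet
facet normal 0.555 0.588 -0.588
outer loop
vertex 3.588 -2.073 0.73
vertex 3.756 -2.751 0.211
vertex 3.139 -2.137 0.242
endloop
endfacet
facet normal -0.695 0.420 0.584
outer loop
vertex 3.588 -2.073 0.73
vertex 3.139 -2.137 0.242
vertex 2.944 -3.609 1.069
endloop
endfacet
facet normal 0.555 0.588 -0.588
outer loop
vertex 3.139 -2.137 0.242
vertex 3.756 -2.751 0.211
vertex 3.052 -2.561 -0.264
endloop
endfacet
facet normal -0.987 0.154 0.041
outer loop
vertex 3.139 -2.137 0.242
vertex 3.052 -2.561 -0.264
vertex 2.944 -3.609 1.069
endloop
endfacet
facet normal 0.555 0.589 -0.587
outer loop
vertex 3.052 -2.561 -0.264
vertex 3.756 -2.751 0.211
vertex 3.377 -3.095 -0.492
endloop
endfacet
facet normal -0.857 -0.368 -0.359
outer loop
vertex 3.052 -2.561 -0.264
vertex 3.377 -3.095 -0.492
vertex 2.944 -3.609 1.069
endloop
endfacet
facet normal 0.556 0.588 -0.587
outer loop
vertex 3.377 -3.095 -0.492
vertex 3.756 -2.751 0.211
vertex 3.923 -3.428 -0.308
endloop
endfacet
facet normal -0.383 -0.840 -0.383
outer loop
vertex 3.377 -3.095 -0.492
vertex 3.923 -3.428 -0.308
vertex 2.944 -3.609 1.069
endloop
endfacet
facet normal 0.555 0.588 -0.588
outer loop
vertex 3.923 -3.428 -0.308
vertex 3.756 -2.751 0.211
vertex 4.372 -3.364 0.18
endloop
endfacet
facet normal 0.159 -0.987 -0.017
outer loop
vertex 3.923 -3.428 -0.308
vertex 4.372 -3.364 0.18
vertex 2.944 -3.609 1.069
endloop
endfacet
facet normal -0.224 0.267 -0.937
outer loop
vertex 1.427 -3.383 2.505
vertex 0.691 -3.65 2.605
vertex 1.053 -2.957 2.716
endloop
endfacet
facet normal 0.772 0.463 0.435
outer loop
vertex 1.427 -3.383 2.505
vertex 1.053 -2.957 2.716
vertex 1.009 -4.03 3.935
endloop
endfacet
facet normal -0.224 0.267 -0.937
outer loop
vertex 1.053 -2.957 2.716
vertex 0.691 -3.65 2.605
vertex 0.467 -2.937 2.862
endloop
endfacet
facet normal 0.188 0.734 0.653
outer loop
vertex 1.053 -2.957 2.716
vertex 0.467 -2.937 2.862
vertex 1.009 -4.03 3.935
endloop
endfacet
facet normal -0.224 0.268 -0.937
outer loop
vertex 0.467 -2.937 2.862
vertex 0.691 -3.65 2.605
vertex 0.012 -3.335 2.857
endloop
endfacet
facet normal -0.448 0.503 0.739
outer loop
vertex 0.467 -2.937 2.862
vertex 0.012 -3.335 2.857
vertex 1.009 -4.03 3.935
endloop
endfacet
facet normal -0.224 0.267 -0.937
outer loop
vertex 0.012 -3.335 2.857
vertex 0.691 -3.65 2.605
vertex -0.046 -3.917 2.705
endloop
endfacet
facet normal -0.760 -0.092 0.643
outer loop
vertex 0.012 -3.335 2.857
vertex -0.046 -3.917 2.705
vertex 1.009 -4.03 3.935
endloop
endfacet
facet normal -0.224 0.267 -0.937
outer loop
vertex -0.046 -3.917 2.705
vertex 0.691 -3.65 2.605
vertex 0.328 -4.343 2.494
endloop
endfacet
facet normal -0.567 -0.707 0.422
outer loop
vertex -0.046 -3.917 2.705
vertex 0.328 -4.343 2.494
vertex 1.009 -4.03 3.935
endloop
endfacet
facet normal -0.224 0.268 -0.937
outer loop
vertex 0.328 -4.343 2.494
vertex 0.691 -3.65 2.605
vertex 0.914 -4.363 2.348
endloop
endfacet
facet normal 0.018 -0.979 0.204
outer loop
vertex 0.328 -4.343 2.494
vertex 0.914 -4.363 2.348
vertex 1.009 -4.03 3.935
endloop
endfacet
facet normal -0.225 0.267 -0.937
outer loop
vertex 0.914 -4.363 2.348
vertex 0.691 -3.65 2.605
vertex 1.37 -3.965 2.352
endloop
endfacet
facet normal 0.652 -0.749 0.118
outer loop
vertex 0.914 -4.363 2.348
vertex 1.37 -3.965 2.352
vertex 1.009 -4.03 3.935
endloop
endfacet
facet normal -0.225 0.268 -0.937
outer loop
vertex 1.37 -3.965 2.352
vertex 0.691 -3.65 2.605
vertex 1.427 -3.383 2.505
endloop
endfacet
facet normal 0.965 -0.151 0.214
outer loop
vertex 1.37 -3.965 2.352
vertex 1.427 -3.383 2.505
vertex 1.009 -4.03 3.935
endloop
endfacet
facet normal 0.837 -0.145 -0.528
outer loop
vertex -1.163 1.781 3.44
vertex -1.666 1.908 2.609
vertex -1.252 2.677 3.054
endloop
endfacet
facet normal 0.165 0.404 0.900
outer loop
vertex -1.163 1.781 3.44
vertex -1.252 2.677 3.054
vertex -3.314 2.192 3.651
endloop
endfacet
facet normal 0.836 -0.144 -0.529
outer loop
vertex -1.252 2.677 3.054
vertex -1.666 1.908 2.609
vertex -1.756 2.805 2.223
endloop
endfacet
facet normal -0.155 0.958 0.242
outer loop
vertex -1.252 2.677 3.054
vertex -1.756 2.805 2.223
vertex -3.314 2.192 3.651
endloop
endfacet
facet normal 0.836 -0.144 -0.529
outer loop
vertex -1.756 2.805 2.223
vertex -1.666 1.908 2.609
vertex -2.17 2.036 1.778
endloop
endfacet
facet normal -0.652 0.611 -0.449
outer loop
vertex -1.756 2.805 2.223
vertex -2.17 2.036 1.778
vertex -3.314 2.192 3.651
endloop
endfacet
facet normal 0.836 -0.144 -0.529
outer loop
vertex -2.17 2.036 1.778
vertex -1.666 1.908 2.609
vertex -2.08 1.14 2.164
endloop
endfacet
facet normal -0.827 -0.290 -0.481
outer loop
vertex -2.17 2.036 1.778
vertex -2.08 1.14 2.164
vertex -3.314 2.192 3.651
endloop
endfacet
facet normal 0.836 -0.144 -0.529
outer loop
vertex -2.08 1.14 2.164
vertex -1.666 1.908 2.609
vertex -1.576 1.012 2.995
endloop
endfacet
facet normal -0.506 -0.844 0.177
outer loop
vertex -2.08 1.14 2.164
vertex -1.576 1.012 2.995
vertex -3.314 2.192 3.651
endloop
endfacet
facet normal 0.837 -0.144 -0.528
outer loop
vertex -1.576 1.012 2.995
vertex -1.666 1.908 2.609
vertex -1.163 1.781 3.44
endloop
endfacet
facet normal -0.010 -0.497 0.868
outer loop
vertex -1.576 1.012 2.995
vertex -1.163 1.781 3.44
vertex -3.314 2.192 3.651
endloop
endfacet

endsolid


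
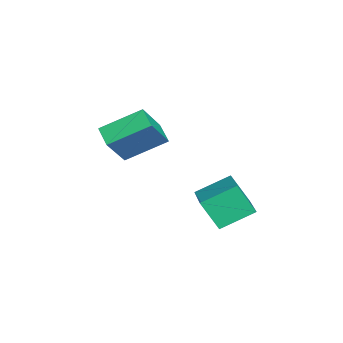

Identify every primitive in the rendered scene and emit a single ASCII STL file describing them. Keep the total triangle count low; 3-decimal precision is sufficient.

solid 
facet normal -0.563 0.311 -0.766
outer loop
vertex -1.985 -0.184 -0.728
vertex -1.106 0.262 -1.193
vertex -1.609 -1.968 -1.729
endloop
endfacet
facet normal -0.806 -0.409 0.427
outer loop
vertex -0.534 -2.562 -0.267
vertex -1.985 -0.184 -0.728
vertex -1.609 -1.968 -1.729
endloop
endfacet
facet normal -0.563 0.311 -0.766
outer loop
vertex -1.609 -1.968 -1.729
vertex -1.106 0.262 -1.193
vertex -0.73 -1.522 -2.194
endloop
endfacet
facet normal 0.181 -0.858 -0.481
outer loop
vertex -0.73 -1.522 -2.194
vertex -0.534 -2.562 -0.267
vertex -1.609 -1.968 -1.729
endloop
endfacet
facet normal -0.181 0.858 0.481
outer loop
vertex -1.985 -0.184 -0.728
vertex -0.031 -0.332 0.269
vertex -1.106 0.262 -1.193
endloop
endfacet
facet normal -0.806 -0.409 0.427
outer loop
vertex -0.91 -0.778 0.734
vertex -1.985 -0.184 -0.728
vertex -0.534 -2.562 -0.267
endloop
endfacet
facet normal -0.181 0.858 0.481
outer loop
vertex -0.91 -0.778 0.734
vertex -0.031 -0.332 0.269
vertex -1.985 -0.184 -0.728
endloop
endfacet
facet normal 0.806 0.409 -0.427
outer loop
vertex -1.106 0.262 -1.193
vertex -0.031 -0.332 0.269
vertex -0.73 -1.522 -2.194
endloop
endfacet
facet normal 0.181 -0.858 -0.481
outer loop
vertex 0.345 -2.116 -0.732
vertex -0.534 -2.562 -0.267
vertex -0.73 -1.522 -2.194
endloop
endfacet
facet normal 0.806 0.409 -0.427
outer loop
vertex -0.73 -1.522 -2.194
vertex -0.031 -0.332 0.269
vertex 0.345 -2.116 -0.732
endloop
endfacet
facet normal 0.563 -0.311 0.766
outer loop
vertex 0.345 -2.116 -0.732
vertex -0.91 -0.778 0.734
vertex -0.534 -2.562 -0.267
endloop
endfacet
facet normal 0.563 -0.311 0.766
outer loop
vertex -0.031 -0.332 0.269
vertex -0.91 -0.778 0.734
vertex 0.345 -2.116 -0.732
endloop
endfacet
facet normal -0.946 -0.169 -0.277
outer loop
vertex 2.373 1.593 -2.128
vertex 1.903 2.983 -1.373
vertex 2.609 2.365 -3.404
endloop
endfacet
facet normal 0.285 -0.843 -0.457
outer loop
vertex 4.577 2.717 -2.827
vertex 2.373 1.593 -2.128
vertex 2.609 2.365 -3.404
endloop
endfacet
facet normal -0.946 -0.169 -0.277
outer loop
vertex 2.609 2.365 -3.404
vertex 1.903 2.983 -1.373
vertex 2.139 3.755 -2.649
endloop
endfacet
facet normal 0.156 0.512 -0.845
outer loop
vertex 2.139 3.755 -2.649
vertex 4.577 2.717 -2.827
vertex 2.609 2.365 -3.404
endloop
endfacet
facet normal -0.156 -0.512 0.845
outer loop
vertex 2.373 1.593 -2.128
vertex 3.871 3.335 -0.796
vertex 1.903 2.983 -1.373
endloop
endfacet
facet normal 0.285 -0.843 -0.457
outer loop
vertex 4.341 1.945 -1.551
vertex 2.373 1.593 -2.128
vertex 4.577 2.717 -2.827
endloop
endfacet
facet normal -0.156 -0.512 0.845
outer loop
vertex 4.341 1.945 -1.551
vertex 3.871 3.335 -0.796
vertex 2.373 1.593 -2.128
endloop
endfacet
facet normal -0.285 0.843 0.457
outer loop
vertex 1.903 2.983 -1.373
vertex 3.871 3.335 -0.796
vertex 2.139 3.755 -2.649
endloop
endfacet
facet normal 0.156 0.512 -0.845
outer loop
vertex 4.107 4.107 -2.072
vertex 4.577 2.717 -2.827
vertex 2.139 3.755 -2.649
endloop
endfacet
facet normal -0.285 0.843 0.457
outer loop
vertex 2.139 3.755 -2.649
vertex 3.871 3.335 -0.796
vertex 4.107 4.107 -2.072
endloop
endfacet
facet normal 0.946 0.169 0.277
outer loop
vertex 4.107 4.107 -2.072
vertex 4.341 1.945 -1.551
vertex 4.577 2.717 -2.827
endloop
endfacet
facet normal 0.946 0.169 0.277
outer loop
vertex 3.871 3.335 -0.796
vertex 4.341 1.945 -1.551
vertex 4.107 4.107 -2.072
endloop
endfacet

endsolid


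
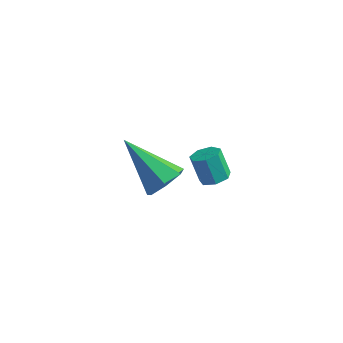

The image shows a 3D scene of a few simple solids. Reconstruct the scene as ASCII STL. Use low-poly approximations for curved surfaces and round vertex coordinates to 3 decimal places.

solid 
facet normal 0.424 -0.176 -0.888
outer loop
vertex 4.453 4.249 -1.073
vertex 4.047 3.851 -1.188
vertex 4.04 4.42 -1.304
endloop
endfacet
facet normal 0.383 0.924 -0.001
outer loop
vertex 4.453 4.249 -1.073
vertex 4.04 4.42 -1.304
vertex 3.98 4.446 -0.078
endloop
endfacet
facet normal 0.382 0.924 -0.001
outer loop
vertex 3.98 4.446 -0.078
vertex 4.04 4.42 -1.304
vertex 3.566 4.617 -0.308
endloop
endfacet
facet normal -0.421 0.176 0.890
outer loop
vertex 3.98 4.446 -0.078
vertex 3.566 4.617 -0.308
vertex 3.573 4.049 -0.192
endloop
endfacet
facet normal 0.423 -0.176 -0.889
outer loop
vertex 4.04 4.42 -1.304
vertex 4.047 3.851 -1.188
vertex 3.632 4.163 -1.447
endloop
endfacet
facet normal -0.404 0.841 -0.359
outer loop
vertex 4.04 4.42 -1.304
vertex 3.632 4.163 -1.447
vertex 3.566 4.617 -0.308
endloop
endfacet
facet normal -0.404 0.841 -0.359
outer loop
vertex 3.566 4.617 -0.308
vertex 3.632 4.163 -1.447
vertex 3.158 4.36 -0.451
endloop
endfacet
facet normal -0.423 0.176 0.889
outer loop
vertex 3.566 4.617 -0.308
vertex 3.158 4.36 -0.451
vertex 3.573 4.049 -0.192
endloop
endfacet
facet normal 0.422 -0.176 -0.889
outer loop
vertex 3.632 4.163 -1.447
vertex 4.047 3.851 -1.188
vertex 3.536 3.671 -1.395
endloop
endfacet
facet normal -0.886 0.126 -0.446
outer loop
vertex 3.632 4.163 -1.447
vertex 3.536 3.671 -1.395
vertex 3.158 4.36 -0.451
endloop
endfacet
facet normal -0.886 0.126 -0.446
outer loop
vertex 3.158 4.36 -0.451
vertex 3.536 3.671 -1.395
vertex 3.062 3.868 -0.399
endloop
endfacet
facet normal -0.423 0.176 0.889
outer loop
vertex 3.158 4.36 -0.451
vertex 3.062 3.868 -0.399
vertex 3.573 4.049 -0.192
endloop
endfacet
facet normal 0.422 -0.177 -0.889
outer loop
vertex 3.536 3.671 -1.395
vertex 4.047 3.851 -1.188
vertex 3.825 3.315 -1.187
endloop
endfacet
facet normal -0.701 -0.685 -0.198
outer loop
vertex 3.536 3.671 -1.395
vertex 3.825 3.315 -1.187
vertex 3.062 3.868 -0.399
endloop
endfacet
facet normal -0.701 -0.686 -0.197
outer loop
vertex 3.062 3.868 -0.399
vertex 3.825 3.315 -1.187
vertex 3.351 3.513 -0.192
endloop
endfacet
facet normal -0.422 0.175 0.889
outer loop
vertex 3.062 3.868 -0.399
vertex 3.351 3.513 -0.192
vertex 3.573 4.049 -0.192
endloop
endfacet
facet normal 0.422 -0.177 -0.889
outer loop
vertex 3.825 3.315 -1.187
vertex 4.047 3.851 -1.188
vertex 4.281 3.363 -0.98
endloop
endfacet
facet normal 0.012 -0.980 0.201
outer loop
vertex 3.825 3.315 -1.187
vertex 4.281 3.363 -0.98
vertex 3.351 3.513 -0.192
endloop
endfacet
facet normal 0.012 -0.980 0.200
outer loop
vertex 3.351 3.513 -0.192
vertex 4.281 3.363 -0.98
vertex 3.808 3.561 0.016
endloop
endfacet
facet normal -0.423 0.175 0.889
outer loop
vertex 3.351 3.513 -0.192
vertex 3.808 3.561 0.016
vertex 3.573 4.049 -0.192
endloop
endfacet
facet normal 0.423 -0.176 -0.889
outer loop
vertex 4.281 3.363 -0.98
vertex 4.047 3.851 -1.188
vertex 4.561 3.779 -0.929
endloop
endfacet
facet normal 0.716 -0.537 0.447
outer loop
vertex 4.281 3.363 -0.98
vertex 4.561 3.779 -0.929
vertex 3.808 3.561 0.016
endloop
endfacet
facet normal 0.716 -0.536 0.447
outer loop
vertex 3.808 3.561 0.016
vertex 4.561 3.779 -0.929
vertex 4.087 3.976 0.067
endloop
endfacet
facet normal -0.423 0.175 0.889
outer loop
vertex 3.808 3.561 0.016
vertex 4.087 3.976 0.067
vertex 3.573 4.049 -0.192
endloop
endfacet
facet normal 0.423 -0.175 -0.889
outer loop
vertex 4.561 3.779 -0.929
vertex 4.047 3.851 -1.188
vertex 4.453 4.249 -1.073
endloop
endfacet
facet normal 0.880 0.312 0.357
outer loop
vertex 4.561 3.779 -0.929
vertex 4.453 4.249 -1.073
vertex 4.087 3.976 0.067
endloop
endfacet
facet normal 0.881 0.311 0.357
outer loop
vertex 4.087 3.976 0.067
vertex 4.453 4.249 -1.073
vertex 3.98 4.446 -0.078
endloop
endfacet
facet normal -0.423 0.178 0.889
outer loop
vertex 4.087 3.976 0.067
vertex 3.98 4.446 -0.078
vertex 3.573 4.049 -0.192
endloop
endfacet
facet normal 0.777 -0.174 -0.605
outer loop
vertex 4.494 -0.117 3.178
vertex 4.006 -0.203 2.576
vertex 4.352 0.448 2.833
endloop
endfacet
facet normal 0.315 0.551 0.773
outer loop
vertex 4.494 -0.117 3.178
vertex 4.352 0.448 2.833
vertex 2.374 0.163 3.844
endloop
endfacet
facet normal 0.778 -0.175 -0.603
outer loop
vertex 4.352 0.448 2.833
vertex 4.006 -0.203 2.576
vertex 3.95 0.522 2.293
endloop
endfacet
facet normal -0.053 0.983 0.174
outer loop
vertex 4.352 0.448 2.833
vertex 3.95 0.522 2.293
vertex 2.374 0.163 3.844
endloop
endfacet
facet normal 0.777 -0.176 -0.604
outer loop
vertex 3.95 0.522 2.293
vertex 4.006 -0.203 2.576
vertex 3.59 0.051 1.967
endloop
endfacet
facet normal -0.566 0.716 -0.409
outer loop
vertex 3.95 0.522 2.293
vertex 3.59 0.051 1.967
vertex 2.374 0.163 3.844
endloop
endfacet
facet normal 0.778 -0.174 -0.604
outer loop
vertex 3.59 0.051 1.967
vertex 4.006 -0.203 2.576
vertex 3.544 -0.612 2.099
endloop
endfacet
facet normal -0.840 -0.049 -0.541
outer loop
vertex 3.59 0.051 1.967
vertex 3.544 -0.612 2.099
vertex 2.374 0.163 3.844
endloop
endfacet
facet normal 0.778 -0.174 -0.604
outer loop
vertex 3.544 -0.612 2.099
vertex 4.006 -0.203 2.576
vertex 3.846 -0.966 2.59
endloop
endfacet
facet normal -0.667 -0.736 -0.120
outer loop
vertex 3.544 -0.612 2.099
vertex 3.846 -0.966 2.59
vertex 2.374 0.163 3.844
endloop
endfacet
facet normal 0.777 -0.174 -0.605
outer loop
vertex 3.846 -0.966 2.59
vertex 4.006 -0.203 2.576
vertex 4.269 -0.746 3.07
endloop
endfacet
facet normal -0.178 -0.826 0.535
outer loop
vertex 3.846 -0.966 2.59
vertex 4.269 -0.746 3.07
vertex 2.374 0.163 3.844
endloop
endfacet
facet normal 0.777 -0.174 -0.605
outer loop
vertex 4.269 -0.746 3.07
vertex 4.006 -0.203 2.576
vertex 4.494 -0.117 3.178
endloop
endfacet
facet normal 0.259 -0.253 0.932
outer loop
vertex 4.269 -0.746 3.07
vertex 4.494 -0.117 3.178
vertex 2.374 0.163 3.844
endloop
endfacet

endsolid


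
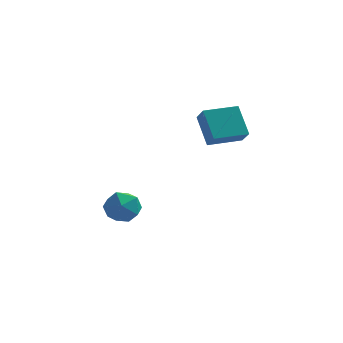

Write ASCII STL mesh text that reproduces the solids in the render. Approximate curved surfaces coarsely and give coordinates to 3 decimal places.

solid 
facet normal -0.812 -0.049 0.582
outer loop
vertex -2.252 1.214 -2.033
vertex -2.217 0.237 -2.066
vertex -1.741 0.72 -1.361
endloop
endfacet
facet normal -0.432 0.538 0.724
outer loop
vertex -2.252 1.214 -2.033
vertex -1.741 0.72 -1.361
vertex -1.374 1.538 -1.75
endloop
endfacet
facet normal -0.378 0.918 0.123
outer loop
vertex -2.252 1.214 -2.033
vertex -1.374 1.538 -1.75
vertex -1.623 1.562 -2.696
endloop
endfacet
facet normal -0.726 0.565 -0.392
outer loop
vertex -2.252 1.214 -2.033
vertex -1.623 1.562 -2.696
vertex -2.144 0.758 -2.891
endloop
endfacet
facet normal -0.994 -0.032 -0.108
outer loop
vertex -2.252 1.214 -2.033
vertex -2.144 0.758 -2.891
vertex -2.217 0.237 -2.066
endloop
endfacet
facet normal 0.225 0.334 0.915
outer loop
vertex -1.374 1.538 -1.75
vertex -1.741 0.72 -1.361
vertex -0.796 0.762 -1.609
endloop
endfacet
facet normal -0.390 -0.615 0.685
outer loop
vertex -1.741 0.72 -1.361
vertex -2.217 0.237 -2.066
vertex -1.317 -0.042 -1.804
endloop
endfacet
facet normal -0.684 -0.588 -0.432
outer loop
vertex -2.217 0.237 -2.066
vertex -2.144 0.758 -2.891
vertex -1.566 -0.018 -2.75
endloop
endfacet
facet normal -0.251 0.379 -0.891
outer loop
vertex -2.144 0.758 -2.891
vertex -1.623 1.562 -2.696
vertex -1.199 0.8 -3.139
endloop
endfacet
facet normal 0.311 0.949 -0.058
outer loop
vertex -1.623 1.562 -2.696
vertex -1.374 1.538 -1.75
vertex -0.723 1.283 -2.434
endloop
endfacet
facet normal 0.726 -0.565 0.392
outer loop
vertex -0.688 0.306 -2.467
vertex -0.796 0.762 -1.609
vertex -1.317 -0.042 -1.804
endloop
endfacet
facet normal 0.378 -0.918 -0.123
outer loop
vertex -0.688 0.306 -2.467
vertex -1.317 -0.042 -1.804
vertex -1.566 -0.018 -2.75
endloop
endfacet
facet normal 0.432 -0.538 -0.724
outer loop
vertex -0.688 0.306 -2.467
vertex -1.566 -0.018 -2.75
vertex -1.199 0.8 -3.139
endloop
endfacet
facet normal 0.812 0.049 -0.582
outer loop
vertex -0.688 0.306 -2.467
vertex -1.199 0.8 -3.139
vertex -0.723 1.283 -2.434
endloop
endfacet
facet normal 0.994 0.032 0.108
outer loop
vertex -0.688 0.306 -2.467
vertex -0.723 1.283 -2.434
vertex -0.796 0.762 -1.609
endloop
endfacet
facet normal 0.251 -0.379 0.891
outer loop
vertex -1.317 -0.042 -1.804
vertex -0.796 0.762 -1.609
vertex -1.741 0.72 -1.361
endloop
endfacet
facet normal -0.311 -0.949 0.058
outer loop
vertex -1.566 -0.018 -2.75
vertex -1.317 -0.042 -1.804
vertex -2.217 0.237 -2.066
endloop
endfacet
facet normal -0.225 -0.334 -0.915
outer loop
vertex -1.199 0.8 -3.139
vertex -1.566 -0.018 -2.75
vertex -2.144 0.758 -2.891
endloop
endfacet
facet normal 0.390 0.615 -0.685
outer loop
vertex -0.723 1.283 -2.434
vertex -1.199 0.8 -3.139
vertex -1.623 1.562 -2.696
endloop
endfacet
facet normal 0.684 0.588 0.432
outer loop
vertex -0.796 0.762 -1.609
vertex -0.723 1.283 -2.434
vertex -1.374 1.538 -1.75
endloop
endfacet
facet normal -0.835 -0.549 -0.037
outer loop
vertex 2.83 -0.628 2.751
vertex 2.203 0.239 4.02
vertex 2.425 0.031 2.101
endloop
endfacet
facet normal 0.377 -0.522 -0.765
outer loop
vertex 3.777 0.921 2.16
vertex 2.83 -0.628 2.751
vertex 2.425 0.031 2.101
endloop
endfacet
facet normal -0.835 -0.549 -0.037
outer loop
vertex 2.425 0.031 2.101
vertex 2.203 0.239 4.02
vertex 1.798 0.898 3.37
endloop
endfacet
facet normal -0.401 0.652 -0.644
outer loop
vertex 1.798 0.898 3.37
vertex 3.777 0.921 2.16
vertex 2.425 0.031 2.101
endloop
endfacet
facet normal 0.401 -0.652 0.644
outer loop
vertex 2.83 -0.628 2.751
vertex 3.555 1.129 4.079
vertex 2.203 0.239 4.02
endloop
endfacet
facet normal 0.377 -0.522 -0.765
outer loop
vertex 4.182 0.262 2.81
vertex 2.83 -0.628 2.751
vertex 3.777 0.921 2.16
endloop
endfacet
facet normal 0.401 -0.652 0.644
outer loop
vertex 4.182 0.262 2.81
vertex 3.555 1.129 4.079
vertex 2.83 -0.628 2.751
endloop
endfacet
facet normal -0.377 0.522 0.765
outer loop
vertex 2.203 0.239 4.02
vertex 3.555 1.129 4.079
vertex 1.798 0.898 3.37
endloop
endfacet
facet normal -0.401 0.652 -0.644
outer loop
vertex 3.15 1.788 3.429
vertex 3.777 0.921 2.16
vertex 1.798 0.898 3.37
endloop
endfacet
facet normal -0.377 0.522 0.765
outer loop
vertex 1.798 0.898 3.37
vertex 3.555 1.129 4.079
vertex 3.15 1.788 3.429
endloop
endfacet
facet normal 0.835 0.549 0.037
outer loop
vertex 3.15 1.788 3.429
vertex 4.182 0.262 2.81
vertex 3.777 0.921 2.16
endloop
endfacet
facet normal 0.835 0.549 0.037
outer loop
vertex 3.555 1.129 4.079
vertex 4.182 0.262 2.81
vertex 3.15 1.788 3.429
endloop
endfacet

endsolid


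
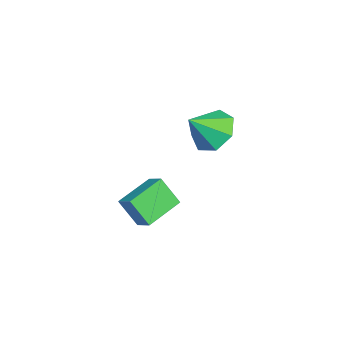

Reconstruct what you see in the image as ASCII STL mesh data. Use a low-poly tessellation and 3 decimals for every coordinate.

solid 
facet normal -0.457 0.574 -0.680
outer loop
vertex -1.896 -1.247 1.534
vertex -2.428 -0.755 2.307
vertex -1.488 -0.503 1.888
endloop
endfacet
facet normal 0.896 -0.417 -0.156
outer loop
vertex -1.896 -1.247 1.534
vertex -1.488 -0.503 1.888
vertex -1.752 -1.605 3.313
endloop
endfacet
facet normal -0.457 0.574 -0.679
outer loop
vertex -1.488 -0.503 1.888
vertex -2.428 -0.755 2.307
vertex -1.788 0.051 2.558
endloop
endfacet
facet normal 0.943 0.155 0.294
outer loop
vertex -1.488 -0.503 1.888
vertex -1.788 0.051 2.558
vertex -1.752 -1.605 3.313
endloop
endfacet
facet normal -0.457 0.574 -0.679
outer loop
vertex -1.788 0.051 2.558
vertex -2.428 -0.755 2.307
vertex -2.57 -0.002 3.039
endloop
endfacet
facet normal 0.467 0.375 0.801
outer loop
vertex -1.788 0.051 2.558
vertex -2.57 -0.002 3.039
vertex -1.752 -1.605 3.313
endloop
endfacet
facet normal -0.457 0.574 -0.679
outer loop
vertex -2.57 -0.002 3.039
vertex -2.428 -0.755 2.307
vertex -3.245 -0.622 2.969
endloop
endfacet
facet normal -0.174 0.079 0.982
outer loop
vertex -2.57 -0.002 3.039
vertex -3.245 -0.622 2.969
vertex -1.752 -1.605 3.313
endloop
endfacet
facet normal -0.457 0.574 -0.679
outer loop
vertex -3.245 -0.622 2.969
vertex -2.428 -0.755 2.307
vertex -3.305 -1.343 2.4
endloop
endfacet
facet normal -0.498 -0.511 0.700
outer loop
vertex -3.245 -0.622 2.969
vertex -3.305 -1.343 2.4
vertex -1.752 -1.605 3.313
endloop
endfacet
facet normal -0.457 0.574 -0.680
outer loop
vertex -3.305 -1.343 2.4
vertex -2.428 -0.755 2.307
vertex -2.705 -1.621 1.762
endloop
endfacet
facet normal -0.260 -0.951 0.170
outer loop
vertex -3.305 -1.343 2.4
vertex -2.705 -1.621 1.762
vertex -1.752 -1.605 3.313
endloop
endfacet
facet normal -0.457 0.574 -0.680
outer loop
vertex -2.705 -1.621 1.762
vertex -2.428 -0.755 2.307
vertex -1.896 -1.247 1.534
endloop
endfacet
facet normal 0.360 -0.908 -0.212
outer loop
vertex -2.705 -1.621 1.762
vertex -1.896 -1.247 1.534
vertex -1.752 -1.605 3.313
endloop
endfacet
facet normal -0.795 0.558 0.237
outer loop
vertex -2.934 -2.851 -1.082
vertex -2.729 -2.064 -2.246
vertex -3.47 -3.413 -1.556
endloop
endfacet
facet normal -0.144 -0.554 0.820
outer loop
vertex -2.071 -4.396 -1.974
vertex -2.934 -2.851 -1.082
vertex -3.47 -3.413 -1.556
endloop
endfacet
facet normal -0.795 0.558 0.238
outer loop
vertex -3.47 -3.413 -1.556
vertex -2.729 -2.064 -2.246
vertex -3.266 -2.627 -2.72
endloop
endfacet
facet normal -0.590 -0.618 -0.520
outer loop
vertex -3.266 -2.627 -2.72
vertex -2.071 -4.396 -1.974
vertex -3.47 -3.413 -1.556
endloop
endfacet
facet normal 0.589 0.617 0.521
outer loop
vertex -2.934 -2.851 -1.082
vertex -1.33 -3.047 -2.664
vertex -2.729 -2.064 -2.246
endloop
endfacet
facet normal -0.143 -0.554 0.820
outer loop
vertex -1.534 -3.833 -1.5
vertex -2.934 -2.851 -1.082
vertex -2.071 -4.396 -1.974
endloop
endfacet
facet normal 0.589 0.618 0.521
outer loop
vertex -1.534 -3.833 -1.5
vertex -1.33 -3.047 -2.664
vertex -2.934 -2.851 -1.082
endloop
endfacet
facet normal 0.144 0.553 -0.820
outer loop
vertex -2.729 -2.064 -2.246
vertex -1.33 -3.047 -2.664
vertex -3.266 -2.627 -2.72
endloop
endfacet
facet normal -0.589 -0.618 -0.521
outer loop
vertex -1.866 -3.609 -3.138
vertex -2.071 -4.396 -1.974
vertex -3.266 -2.627 -2.72
endloop
endfacet
facet normal 0.144 0.554 -0.820
outer loop
vertex -3.266 -2.627 -2.72
vertex -1.33 -3.047 -2.664
vertex -1.866 -3.609 -3.138
endloop
endfacet
facet normal 0.795 -0.558 -0.237
outer loop
vertex -1.866 -3.609 -3.138
vertex -1.534 -3.833 -1.5
vertex -2.071 -4.396 -1.974
endloop
endfacet
facet normal 0.795 -0.558 -0.237
outer loop
vertex -1.33 -3.047 -2.664
vertex -1.534 -3.833 -1.5
vertex -1.866 -3.609 -3.138
endloop
endfacet

endsolid


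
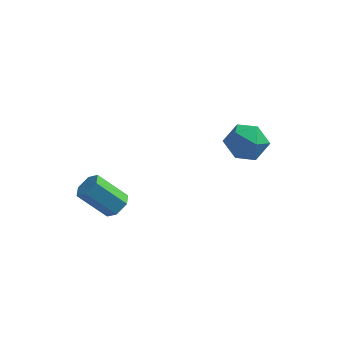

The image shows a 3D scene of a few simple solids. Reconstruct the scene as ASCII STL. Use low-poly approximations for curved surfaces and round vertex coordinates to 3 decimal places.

solid 
facet normal 0.700 0.091 -0.709
outer loop
vertex -0.744 -1.579 -1.436
vertex -1.179 -1.365 -1.838
vertex -0.862 -0.962 -1.473
endloop
endfacet
facet normal 0.690 0.174 0.703
outer loop
vertex -0.744 -1.579 -1.436
vertex -0.862 -0.962 -1.473
vertex -1.906 -1.728 -0.259
endloop
endfacet
facet normal 0.690 0.174 0.703
outer loop
vertex -1.906 -1.728 -0.259
vertex -0.862 -0.962 -1.473
vertex -2.023 -1.111 -0.297
endloop
endfacet
facet normal -0.700 -0.089 0.709
outer loop
vertex -1.906 -1.728 -0.259
vertex -2.023 -1.111 -0.297
vertex -2.341 -1.515 -0.662
endloop
endfacet
facet normal 0.700 0.090 -0.708
outer loop
vertex -0.862 -0.962 -1.473
vertex -1.179 -1.365 -1.838
vertex -1.297 -0.748 -1.876
endloop
endfacet
facet normal 0.183 0.936 0.299
outer loop
vertex -0.862 -0.962 -1.473
vertex -1.297 -0.748 -1.876
vertex -2.023 -1.111 -0.297
endloop
endfacet
facet normal 0.183 0.936 0.299
outer loop
vertex -2.023 -1.111 -0.297
vertex -1.297 -0.748 -1.876
vertex -2.458 -0.897 -0.7
endloop
endfacet
facet normal -0.700 -0.089 0.708
outer loop
vertex -2.023 -1.111 -0.297
vertex -2.458 -0.897 -0.7
vertex -2.341 -1.515 -0.662
endloop
endfacet
facet normal 0.700 0.090 -0.708
outer loop
vertex -1.297 -0.748 -1.876
vertex -1.179 -1.365 -1.838
vertex -1.614 -1.152 -2.241
endloop
endfacet
facet normal -0.507 0.762 -0.404
outer loop
vertex -1.297 -0.748 -1.876
vertex -1.614 -1.152 -2.241
vertex -2.458 -0.897 -0.7
endloop
endfacet
facet normal -0.506 0.762 -0.403
outer loop
vertex -2.458 -0.897 -0.7
vertex -1.614 -1.152 -2.241
vertex -2.776 -1.301 -1.064
endloop
endfacet
facet normal -0.699 -0.089 0.709
outer loop
vertex -2.458 -0.897 -0.7
vertex -2.776 -1.301 -1.064
vertex -2.341 -1.515 -0.662
endloop
endfacet
facet normal 0.700 0.089 -0.709
outer loop
vertex -1.614 -1.152 -2.241
vertex -1.179 -1.365 -1.838
vertex -1.497 -1.769 -2.203
endloop
endfacet
facet normal -0.690 -0.174 -0.703
outer loop
vertex -1.614 -1.152 -2.241
vertex -1.497 -1.769 -2.203
vertex -2.776 -1.301 -1.064
endloop
endfacet
facet normal -0.690 -0.174 -0.703
outer loop
vertex -2.776 -1.301 -1.064
vertex -1.497 -1.769 -2.203
vertex -2.658 -1.918 -1.027
endloop
endfacet
facet normal -0.700 -0.091 0.709
outer loop
vertex -2.776 -1.301 -1.064
vertex -2.658 -1.918 -1.027
vertex -2.341 -1.515 -0.662
endloop
endfacet
facet normal 0.700 0.089 -0.708
outer loop
vertex -1.497 -1.769 -2.203
vertex -1.179 -1.365 -1.838
vertex -1.062 -1.983 -1.8
endloop
endfacet
facet normal -0.183 -0.936 -0.299
outer loop
vertex -1.497 -1.769 -2.203
vertex -1.062 -1.983 -1.8
vertex -2.658 -1.918 -1.027
endloop
endfacet
facet normal -0.183 -0.936 -0.299
outer loop
vertex -2.658 -1.918 -1.027
vertex -1.062 -1.983 -1.8
vertex -2.223 -2.132 -0.624
endloop
endfacet
facet normal -0.700 -0.090 0.708
outer loop
vertex -2.658 -1.918 -1.027
vertex -2.223 -2.132 -0.624
vertex -2.341 -1.515 -0.662
endloop
endfacet
facet normal 0.699 0.089 -0.709
outer loop
vertex -1.062 -1.983 -1.8
vertex -1.179 -1.365 -1.838
vertex -0.744 -1.579 -1.436
endloop
endfacet
facet normal 0.506 -0.762 0.403
outer loop
vertex -1.062 -1.983 -1.8
vertex -0.744 -1.579 -1.436
vertex -2.223 -2.132 -0.624
endloop
endfacet
facet normal 0.506 -0.762 0.404
outer loop
vertex -2.223 -2.132 -0.624
vertex -0.744 -1.579 -1.436
vertex -1.906 -1.728 -0.259
endloop
endfacet
facet normal -0.700 -0.090 0.708
outer loop
vertex -2.223 -2.132 -0.624
vertex -1.906 -1.728 -0.259
vertex -2.341 -1.515 -0.662
endloop
endfacet
facet normal -0.304 0.952 0.029
outer loop
vertex 2.437 4.291 -1.722
vertex 2.434 4.259 -0.702
vertex 3.277 4.543 -1.2
endloop
endfacet
facet normal 0.094 0.829 -0.552
outer loop
vertex 2.437 4.291 -1.722
vertex 3.277 4.543 -1.2
vertex 3.352 3.973 -2.043
endloop
endfacet
facet normal -0.218 0.308 -0.926
outer loop
vertex 2.437 4.291 -1.722
vertex 3.352 3.973 -2.043
vertex 2.554 3.338 -2.066
endloop
endfacet
facet normal -0.810 0.109 -0.577
outer loop
vertex 2.437 4.291 -1.722
vertex 2.554 3.338 -2.066
vertex 1.987 3.514 -1.237
endloop
endfacet
facet normal -0.862 0.507 0.013
outer loop
vertex 2.437 4.291 -1.722
vertex 1.987 3.514 -1.237
vertex 2.434 4.259 -0.702
endloop
endfacet
facet normal 0.731 0.593 -0.336
outer loop
vertex 3.352 3.973 -2.043
vertex 3.277 4.543 -1.2
vertex 3.913 3.746 -1.223
endloop
endfacet
facet normal 0.089 0.793 0.603
outer loop
vertex 3.277 4.543 -1.2
vertex 2.434 4.259 -0.702
vertex 3.346 3.922 -0.394
endloop
endfacet
facet normal -0.813 0.074 0.577
outer loop
vertex 2.434 4.259 -0.702
vertex 1.987 3.514 -1.237
vertex 2.548 3.287 -0.417
endloop
endfacet
facet normal -0.729 -0.571 -0.377
outer loop
vertex 1.987 3.514 -1.237
vertex 2.554 3.338 -2.066
vertex 2.623 2.717 -1.26
endloop
endfacet
facet normal 0.226 -0.250 -0.942
outer loop
vertex 2.554 3.338 -2.066
vertex 3.352 3.973 -2.043
vertex 3.466 3.001 -1.758
endloop
endfacet
facet normal 0.810 -0.109 0.577
outer loop
vertex 3.463 2.969 -0.738
vertex 3.913 3.746 -1.223
vertex 3.346 3.922 -0.394
endloop
endfacet
facet normal 0.218 -0.308 0.926
outer loop
vertex 3.463 2.969 -0.738
vertex 3.346 3.922 -0.394
vertex 2.548 3.287 -0.417
endloop
endfacet
facet normal -0.094 -0.829 0.552
outer loop
vertex 3.463 2.969 -0.738
vertex 2.548 3.287 -0.417
vertex 2.623 2.717 -1.26
endloop
endfacet
facet normal 0.304 -0.952 -0.029
outer loop
vertex 3.463 2.969 -0.738
vertex 2.623 2.717 -1.26
vertex 3.466 3.001 -1.758
endloop
endfacet
facet normal 0.862 -0.507 -0.013
outer loop
vertex 3.463 2.969 -0.738
vertex 3.466 3.001 -1.758
vertex 3.913 3.746 -1.223
endloop
endfacet
facet normal 0.729 0.571 0.377
outer loop
vertex 3.346 3.922 -0.394
vertex 3.913 3.746 -1.223
vertex 3.277 4.543 -1.2
endloop
endfacet
facet normal -0.226 0.250 0.942
outer loop
vertex 2.548 3.287 -0.417
vertex 3.346 3.922 -0.394
vertex 2.434 4.259 -0.702
endloop
endfacet
facet normal -0.731 -0.593 0.336
outer loop
vertex 2.623 2.717 -1.26
vertex 2.548 3.287 -0.417
vertex 1.987 3.514 -1.237
endloop
endfacet
facet normal -0.089 -0.793 -0.603
outer loop
vertex 3.466 3.001 -1.758
vertex 2.623 2.717 -1.26
vertex 2.554 3.338 -2.066
endloop
endfacet
facet normal 0.813 -0.074 -0.577
outer loop
vertex 3.913 3.746 -1.223
vertex 3.466 3.001 -1.758
vertex 3.352 3.973 -2.043
endloop
endfacet

endsolid
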